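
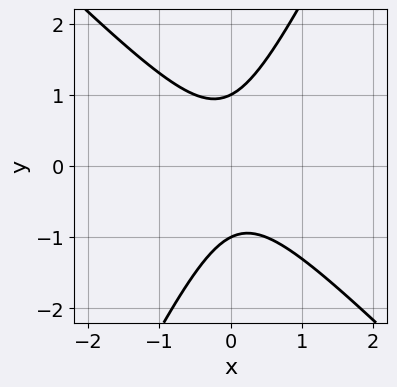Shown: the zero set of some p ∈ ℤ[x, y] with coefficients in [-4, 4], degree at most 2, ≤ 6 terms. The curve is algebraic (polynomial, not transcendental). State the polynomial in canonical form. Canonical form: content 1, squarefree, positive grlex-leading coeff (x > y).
Degree: a generic line meets the curve in up to 2 points, so deg p = 2.
From the visible intercepts: among the integer gridlines, it crosses the y-axis at y ∈ {-1, 1}; no x-intercept at any integer in the box.
Solving for integer coefficients yields p as stated.

2*x^2 + x*y - y^2 + 1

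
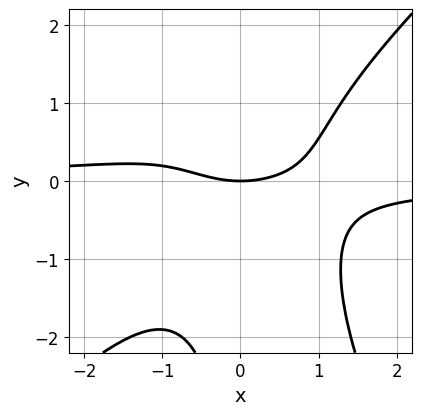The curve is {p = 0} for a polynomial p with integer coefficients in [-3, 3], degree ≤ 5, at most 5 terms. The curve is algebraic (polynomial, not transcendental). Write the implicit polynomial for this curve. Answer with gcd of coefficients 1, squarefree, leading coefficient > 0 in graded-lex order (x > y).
The degree is 4 — the shape is more complex than any degree-3 curve.
From the axis intercepts and sections: it meets the y-axis at y = 0 (among the integer gridlines); it meets the x-axis at x = 0 (among the integer gridlines).
Assembling these constraints gives the stated polynomial.

2*x^3*y - x^2*y^2 - x*y^3 + x^2 - 3*y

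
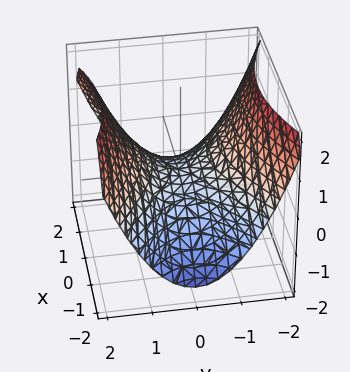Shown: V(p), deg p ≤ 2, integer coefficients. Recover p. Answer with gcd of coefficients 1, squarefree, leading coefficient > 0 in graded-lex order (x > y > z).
x^2 - 2*y^2 + 3*z

(a) The degree is 2 — a saddle surface; a quadric.
(b) Symmetries: mirror symmetry y ↦ −y ⇒ only even powers of y; mirror symmetry x ↦ −x ⇒ only even powers of x.
(c) Reading off the gridlines: one z-axis crossing is at z = 0; it crosses the x-axis at the gridline x = 0; it meets the y-axis at y = 0 (among the integer gridlines).
(d) Matching integer coefficients to the picture gives p.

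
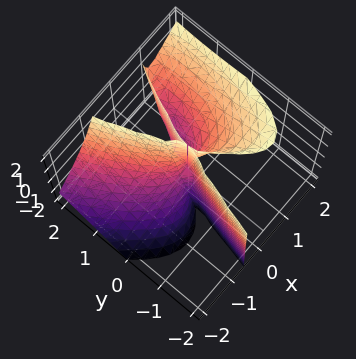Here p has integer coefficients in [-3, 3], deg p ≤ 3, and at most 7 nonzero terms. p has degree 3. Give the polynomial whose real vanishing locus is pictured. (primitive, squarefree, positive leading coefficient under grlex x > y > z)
Degree: the shape is more complex than any degree-2 surface, so deg p = 3.
Observable constraints: it crosses the y-axis at the gridline y = 0; it crosses the x-axis at the gridline x = 0.
Solving for integer coefficients yields p as stated. Check: (0, 0, 2) on the z-axis lies on the surface, and p(0, 0, 2) = 0. ✓

3*x^3 - 3*x^2*z + x*y*z - 3*x*y + y^2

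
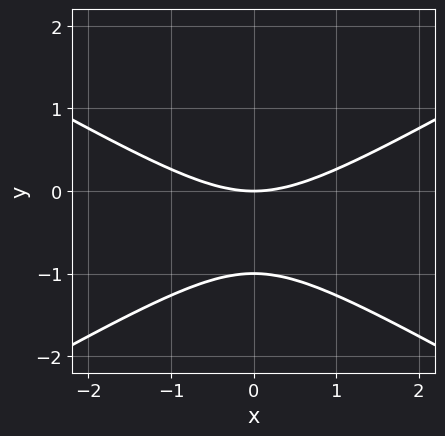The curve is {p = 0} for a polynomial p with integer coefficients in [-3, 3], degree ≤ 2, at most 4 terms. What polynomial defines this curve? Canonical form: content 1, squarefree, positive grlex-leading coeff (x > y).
x^2 - 3*y^2 - 3*y

1. Degree: a generic line meets the curve in up to 2 points, so deg p = 2.
2. Symmetries: it's symmetric under x → −x, forcing even powers of x.
3. Reading off the gridlines: one x-axis crossing is at x = 0; among the integer gridlines, it crosses the y-axis at y ∈ {-1, 0}.
4. The integer polynomial consistent with all of this is the stated p.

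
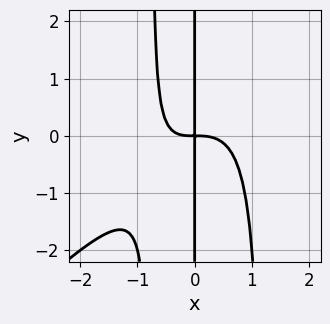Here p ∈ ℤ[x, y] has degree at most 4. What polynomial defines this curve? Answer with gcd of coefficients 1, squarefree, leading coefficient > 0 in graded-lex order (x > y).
2*x^4 - 2*x^3*y + x^2*y + 2*x*y

deg p = 4.
Observable constraints: every point of the y-axis in the box is on the curve.
These observations pin down the coefficients.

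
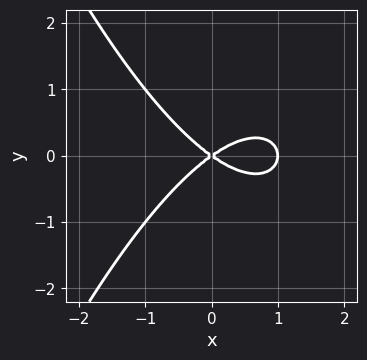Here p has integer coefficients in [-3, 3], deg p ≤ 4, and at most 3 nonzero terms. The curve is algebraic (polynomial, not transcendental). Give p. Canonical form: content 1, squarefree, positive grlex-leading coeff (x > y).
x^3 - x^2 + 2*y^2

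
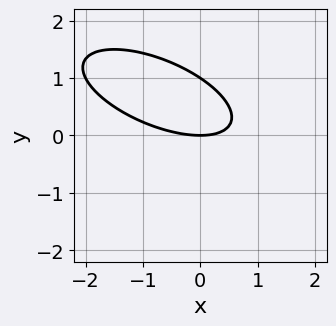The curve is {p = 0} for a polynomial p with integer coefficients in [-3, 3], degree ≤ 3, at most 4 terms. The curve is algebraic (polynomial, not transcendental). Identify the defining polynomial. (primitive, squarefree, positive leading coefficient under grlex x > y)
(a) deg p = 2. A generic line meets the curve in up to 2 points.
(b) From the axis intercepts and sections: among the integer gridlines, it crosses the y-axis at y ∈ {0, 1}; one x-axis crossing is at x = 0.
(c) These observations pin down the coefficients.

x^2 + 2*x*y + 3*y^2 - 3*y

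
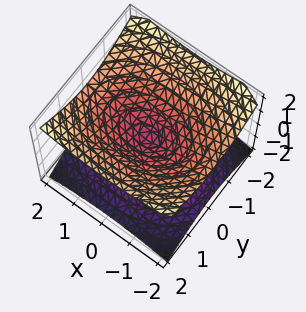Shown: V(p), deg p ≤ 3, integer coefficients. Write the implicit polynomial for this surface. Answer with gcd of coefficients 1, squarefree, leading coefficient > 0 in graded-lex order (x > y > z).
x^2 + 2*y^2 - 3*z^2

1. deg p = 2. Two nappes meeting at a single point; a quadric.
2. Symmetries: mirror symmetry y ↦ −y ⇒ only even powers of y; the z ↦ −z reflection is a symmetry, so z appears only in even powers; it's symmetric under x → −x, forcing even powers of x.
3. Checking where it meets the axes: it crosses the y-axis at the gridline y = 0; one x-axis crossing is at x = 0; it meets the z-axis at z = 0 (among the integer gridlines).
4. Matching integer coefficients to the picture gives p.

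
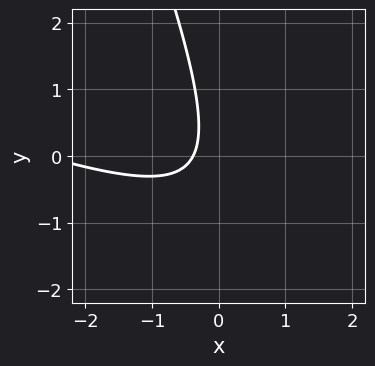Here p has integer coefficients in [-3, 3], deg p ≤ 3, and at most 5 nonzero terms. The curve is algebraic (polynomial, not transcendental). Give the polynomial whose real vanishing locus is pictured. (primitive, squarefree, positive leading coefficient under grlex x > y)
x^2 + 3*x*y + y^2 + 3*x + 1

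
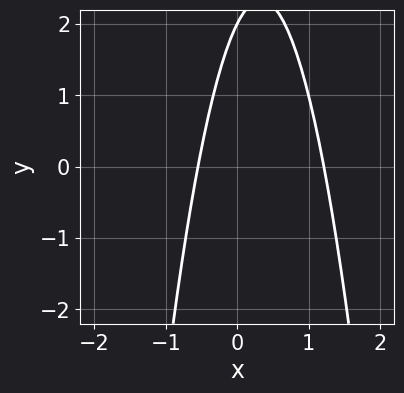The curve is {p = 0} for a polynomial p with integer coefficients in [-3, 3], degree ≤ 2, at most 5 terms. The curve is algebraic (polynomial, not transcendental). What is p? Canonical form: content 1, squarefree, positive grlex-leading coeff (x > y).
3*x^2 - 2*x + y - 2

First, deg p = 2. The shape is more complex than any degree-1 curve.
Then, from the axis intercepts and sections: it meets the y-axis at y = 2 (among the integer gridlines).
Finally, assembling these constraints gives the stated polynomial.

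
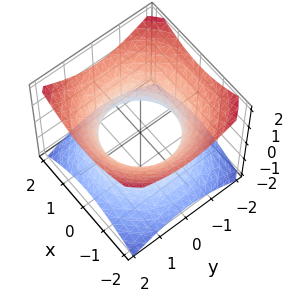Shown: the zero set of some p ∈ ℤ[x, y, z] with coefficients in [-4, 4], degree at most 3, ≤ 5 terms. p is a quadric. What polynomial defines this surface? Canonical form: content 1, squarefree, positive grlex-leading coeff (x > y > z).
1. Degree: one connected sheet with a waist; a quadric, so deg p = 2.
2. Symmetries: the z ↦ −z reflection is a symmetry, so z appears only in even powers; the z-axis is an axis of rotation, so x and y enter only as x² + y².
3. Observable constraints: a circular section at z = 0 has radius between 1 and 2; no z-intercept at any integer in the box.
4. Solving for integer coefficients yields p as stated.

2*x^2 + 2*y^2 - 3*z^2 - 3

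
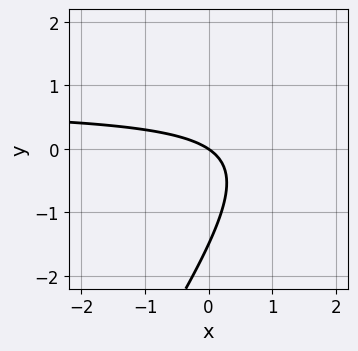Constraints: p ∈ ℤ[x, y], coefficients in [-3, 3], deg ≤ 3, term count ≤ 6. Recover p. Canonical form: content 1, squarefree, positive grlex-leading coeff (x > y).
3*x*y - 2*y^2 - 2*x - 3*y

deg p = 2.
Checking where it meets the axes: it meets the x-axis at x = 0 (among the integer gridlines); one y-axis crossing is at y = 0.
Matching integer coefficients to the picture gives p.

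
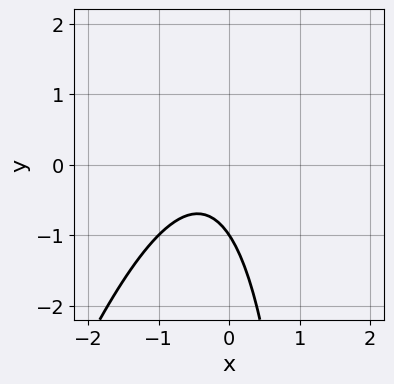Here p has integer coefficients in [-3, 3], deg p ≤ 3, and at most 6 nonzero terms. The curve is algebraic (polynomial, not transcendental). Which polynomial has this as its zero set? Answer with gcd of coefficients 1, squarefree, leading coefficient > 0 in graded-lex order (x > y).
(a) deg p = 2. The shape is more complex than any degree-1 curve.
(b) Checking where it meets the axes: the curve avoids every integer x-axis point in the box; it crosses the y-axis at the gridline y = -1.
(c) Fitting integer coefficients to these (and the overall shape) gives p.

3*x^2 - x*y + 2*x + 2*y + 2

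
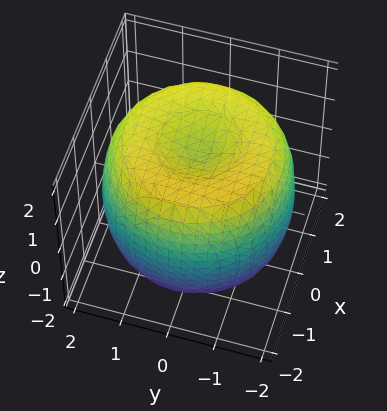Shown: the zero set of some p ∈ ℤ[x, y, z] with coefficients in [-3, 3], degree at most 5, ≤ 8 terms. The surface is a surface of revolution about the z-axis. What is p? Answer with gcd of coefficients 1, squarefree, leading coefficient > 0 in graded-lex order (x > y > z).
x^4 + 2*x^2*y^2 + y^4 - 3*x^2 - 3*y^2 + 2*z^2 - 3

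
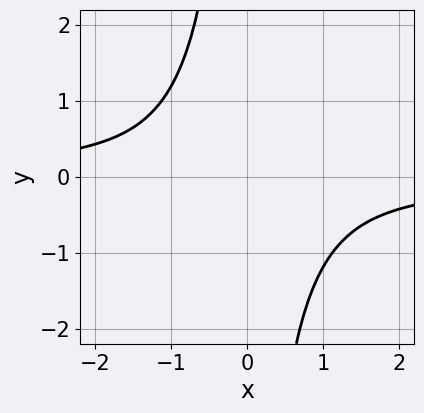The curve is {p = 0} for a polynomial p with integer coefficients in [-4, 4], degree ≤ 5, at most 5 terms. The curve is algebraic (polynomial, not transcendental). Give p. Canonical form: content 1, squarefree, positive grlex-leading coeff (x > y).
3*x^3*y - x^2*y^2 + 2*x^2 + 3

The degree is 4 — a generic line meets the curve in up to 4 points.
From the visible intercepts: no x-intercept at any integer in the box; the curve avoids every integer y-axis point in the box.
Fitting integer coefficients to these (and the overall shape) gives p.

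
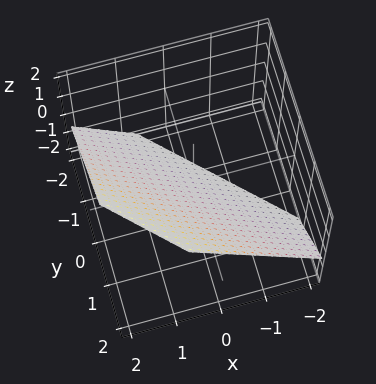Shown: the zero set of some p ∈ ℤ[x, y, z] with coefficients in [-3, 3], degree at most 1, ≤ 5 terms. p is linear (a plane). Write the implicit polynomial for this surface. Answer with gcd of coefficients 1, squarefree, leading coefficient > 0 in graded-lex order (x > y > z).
3*x + 3*y - 3*z - 2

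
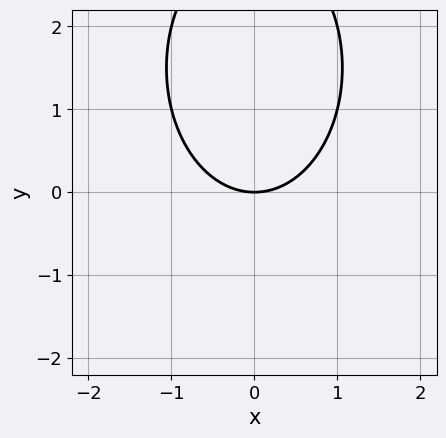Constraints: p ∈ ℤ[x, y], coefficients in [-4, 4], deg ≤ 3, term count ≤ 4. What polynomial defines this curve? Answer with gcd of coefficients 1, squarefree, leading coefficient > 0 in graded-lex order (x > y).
2*x^2 + y^2 - 3*y

The degree is 2 — the shape is more complex than any degree-1 curve.
Symmetries: the x ↦ −x reflection is a symmetry, so x appears only in even powers.
Reading off the gridlines: it meets the y-axis at y = 0 (among the integer gridlines); it meets the x-axis at x = 0 (among the integer gridlines).
Fitting integer coefficients to these (and the overall shape) gives p.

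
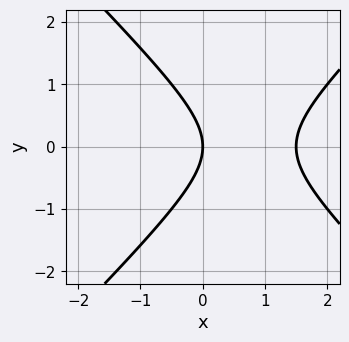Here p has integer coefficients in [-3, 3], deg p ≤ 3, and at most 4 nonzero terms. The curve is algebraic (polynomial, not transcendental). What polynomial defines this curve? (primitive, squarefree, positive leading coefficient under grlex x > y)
2*x^2 - 2*y^2 - 3*x

Degree: the shape is more complex than any degree-1 curve, so deg p = 2.
Symmetries: mirror symmetry y ↦ −y ⇒ only even powers of y.
From the axis intercepts and sections: one y-axis crossing is at y = 0; it meets the x-axis at x = 0 (among the integer gridlines).
The integer polynomial consistent with all of this is the stated p.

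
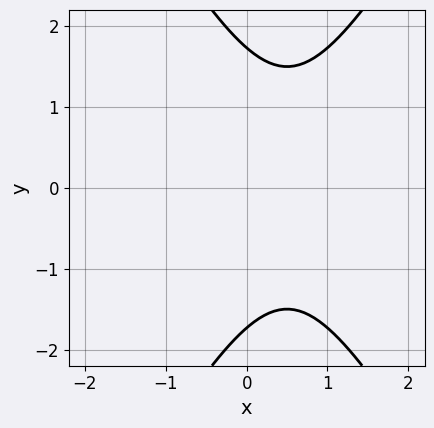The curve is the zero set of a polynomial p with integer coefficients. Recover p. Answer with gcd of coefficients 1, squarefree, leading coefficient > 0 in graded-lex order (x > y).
3*x^2 - y^2 - 3*x + 3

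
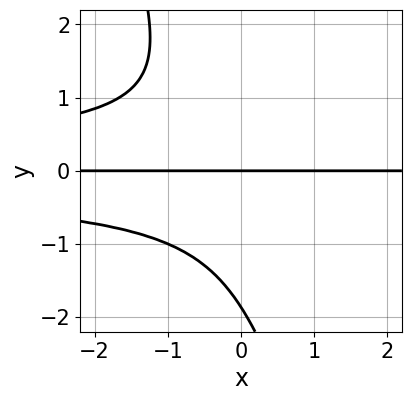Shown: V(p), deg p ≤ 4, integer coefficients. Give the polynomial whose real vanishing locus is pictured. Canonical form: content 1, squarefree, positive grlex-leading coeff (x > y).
First, deg p = 4.
Next, reading off the gridlines: it crosses the y-axis at the gridline y = 0; the visible x-axis segment lies entirely on the curve.
Finally, solving for integer coefficients yields p as stated.

3*x*y^3 + y^4 + y^3 + 3*y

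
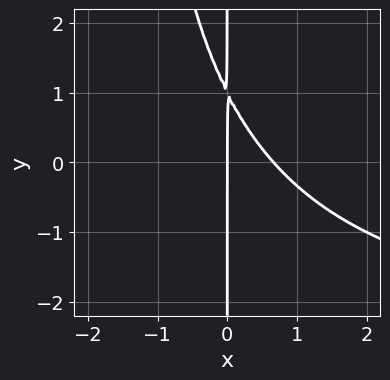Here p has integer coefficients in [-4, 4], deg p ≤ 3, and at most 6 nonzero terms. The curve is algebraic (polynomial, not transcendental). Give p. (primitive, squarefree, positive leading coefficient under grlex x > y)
(a) The degree is 3 — the shape is more complex than any degree-2 curve.
(b) From the axis intercepts and sections: every point of the y-axis in the box is on the curve; it meets the x-axis at x = 0 (among the integer gridlines).
(c) Matching integer coefficients to the picture gives p.

x^2*y + 3*x^2 + 2*x*y - 2*x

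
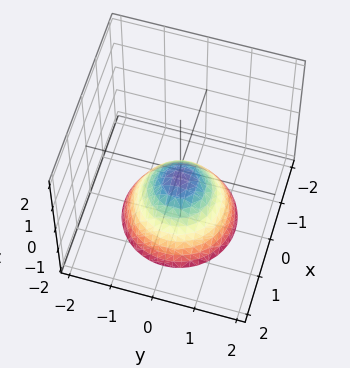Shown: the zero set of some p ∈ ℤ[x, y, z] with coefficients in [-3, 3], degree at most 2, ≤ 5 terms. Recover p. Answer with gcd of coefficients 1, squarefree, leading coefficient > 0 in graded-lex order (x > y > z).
1. deg p = 2. A generic line meets the surface in up to 2 points.
2. By symmetry, every cross-section ⟂ z is a circle, so x, y appear only via x² + y².
3. Reading off the gridlines: no x-intercept at any integer in the box; the surface avoids every integer y-axis point in the box.
4. Solving for integer coefficients yields p as stated.

3*x^2 + 3*y^2 + 3*z + 1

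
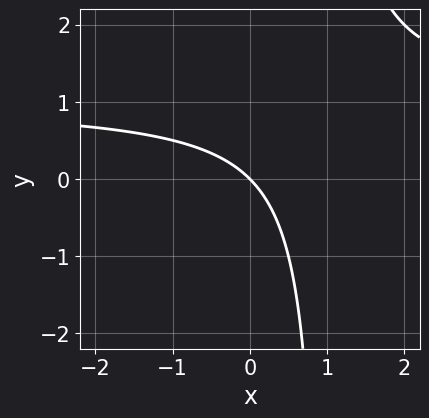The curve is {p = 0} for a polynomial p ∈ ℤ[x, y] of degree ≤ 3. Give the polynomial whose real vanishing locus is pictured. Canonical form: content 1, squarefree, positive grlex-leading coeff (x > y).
Degree: no degree-1 curve has this shape, so deg p = 2.
Against the integer gridlines: it crosses the x-axis at the gridline x = 0; it meets the y-axis at y = 0 (among the integer gridlines).
Solving for integer coefficients yields p as stated.

x*y - x - y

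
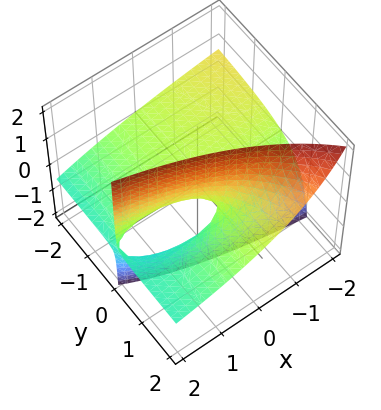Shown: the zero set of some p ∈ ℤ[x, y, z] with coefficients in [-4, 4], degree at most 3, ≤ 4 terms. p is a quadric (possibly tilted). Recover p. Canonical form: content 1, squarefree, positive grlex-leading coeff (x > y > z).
x*y + x*z + 3*y*z - 2*z

deg p = 2.
Checking where it meets the axes: it meets the z-axis at z = 0 (among the integer gridlines); the visible y-axis segment lies entirely on the surface; the visible x-axis segment lies entirely on the surface.
Assembling these constraints gives the stated polynomial.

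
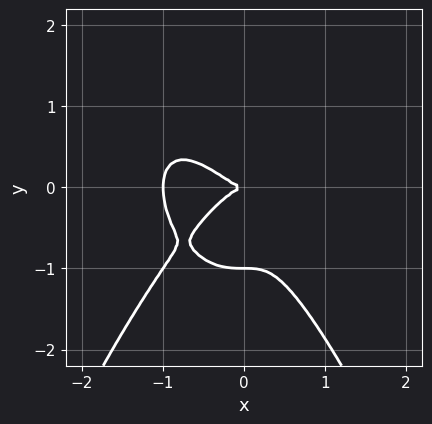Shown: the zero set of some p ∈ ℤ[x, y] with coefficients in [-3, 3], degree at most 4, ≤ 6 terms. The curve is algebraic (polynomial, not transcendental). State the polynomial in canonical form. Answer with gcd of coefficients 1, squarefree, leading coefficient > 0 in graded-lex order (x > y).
3*x^4 + 3*x^3 + 2*y^3 + 2*y^2

(a) The degree is 4 — a generic line meets the curve in up to 4 points.
(b) Against the integer gridlines: among the integer gridlines, it crosses the x-axis at x ∈ {-1, 0}; the y-axis gridline crossings are at y ∈ {-1, 0}.
(c) The integer polynomial consistent with all of this is the stated p.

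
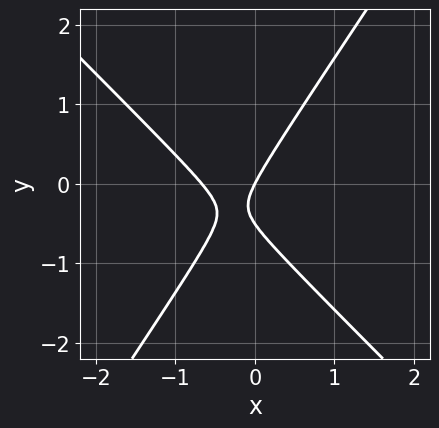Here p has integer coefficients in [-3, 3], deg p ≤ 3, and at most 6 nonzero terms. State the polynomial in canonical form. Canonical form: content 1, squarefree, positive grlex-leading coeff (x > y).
deg p = 2. A generic line meets the curve in up to 2 points.
From the axis intercepts and sections: it meets the x-axis at x = 0 (among the integer gridlines); it crosses the y-axis at the gridline y = 0.
The integer polynomial consistent with all of this is the stated p.

3*x^2 + x*y - 2*y^2 + 2*x - y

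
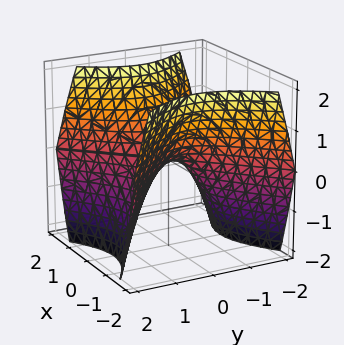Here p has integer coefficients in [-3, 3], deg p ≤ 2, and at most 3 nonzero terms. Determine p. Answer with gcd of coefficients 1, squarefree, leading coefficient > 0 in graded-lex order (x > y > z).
1. Degree: a saddle surface; a quadric, so deg p = 2.
2. Symmetries: mirror symmetry y ↦ −y ⇒ only even powers of y; the x ↦ −x reflection is a symmetry, so x appears only in even powers.
3. From the visible intercepts: it crosses the y-axis at the gridline y = 0; it meets the z-axis at z = 0 (among the integer gridlines); it meets the x-axis at x = 0 (among the integer gridlines).
4. These observations pin down the coefficients.

x^2 - y^2 - z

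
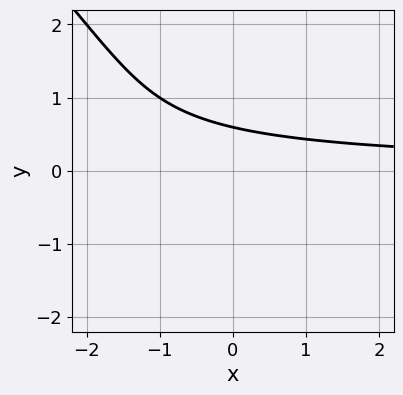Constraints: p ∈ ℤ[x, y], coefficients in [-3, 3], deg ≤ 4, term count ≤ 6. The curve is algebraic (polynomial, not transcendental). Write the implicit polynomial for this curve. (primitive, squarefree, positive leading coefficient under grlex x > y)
x*y^2 + y^3 + x*y + 3*y - 2

Degree: no degree-2 curve has this shape, so deg p = 3.
Reading off the gridlines: no x-intercept at any integer in the box.
These observations pin down the coefficients.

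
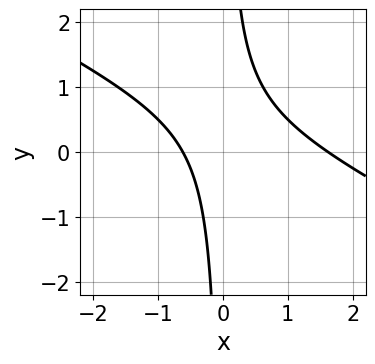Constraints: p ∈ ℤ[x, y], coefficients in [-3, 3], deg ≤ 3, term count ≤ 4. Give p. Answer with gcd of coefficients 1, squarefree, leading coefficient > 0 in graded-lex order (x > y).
The degree is 2 — a generic line meets the curve in up to 2 points.
Against the integer gridlines: it misses every integer gridline on the y-axis.
Assembling these constraints gives the stated polynomial.

x^2 + 2*x*y - x - 1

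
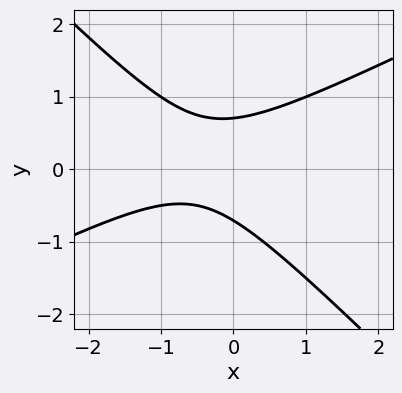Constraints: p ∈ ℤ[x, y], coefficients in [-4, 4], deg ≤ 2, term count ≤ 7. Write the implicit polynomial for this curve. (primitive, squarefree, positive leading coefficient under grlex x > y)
x^2 - x*y - 2*y^2 + x + 1

(a) The degree is 2 — no degree-1 curve has this shape.
(b) Checking where it meets the axes: it misses every integer gridline on the x-axis.
(c) Together with the visible shape, these determine p as stated.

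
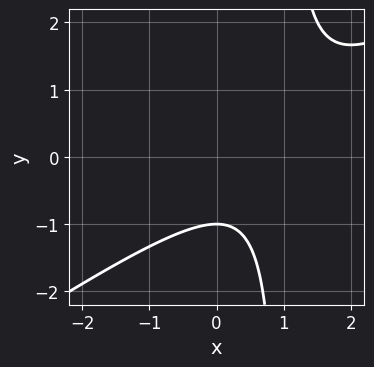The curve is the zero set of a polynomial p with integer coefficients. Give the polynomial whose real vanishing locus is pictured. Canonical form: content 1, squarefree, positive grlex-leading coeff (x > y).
The degree is 2 — no degree-1 curve has this shape.
Observable constraints: one y-axis crossing is at y = -1; no x-intercept at any integer in the box.
Solving for integer coefficients yields p as stated.

2*x^2 - 3*x*y - 3*x + 3*y + 3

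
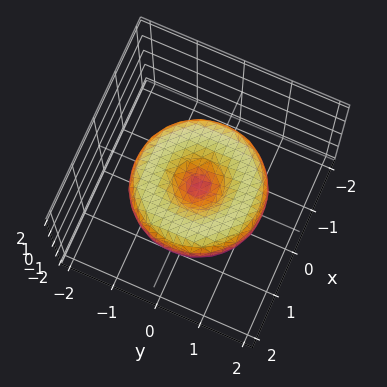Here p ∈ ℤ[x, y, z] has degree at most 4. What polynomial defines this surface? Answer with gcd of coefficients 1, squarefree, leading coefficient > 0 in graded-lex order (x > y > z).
x^4 + 2*x^2*y^2 + y^4 - 2*x^2 - 2*y^2 + 3*z^2

1. deg p = 4. The shape is more complex than any degree-3 surface.
2. By symmetry, the z-axis is an axis of rotation, so x and y enter only as x² + y².
3. Reading off the gridlines: one z-axis crossing is at z = 0; a circular section at z = 0 has radius between 1 and 2; one x-axis crossing is at x = 0.
4. Putting this together gives p.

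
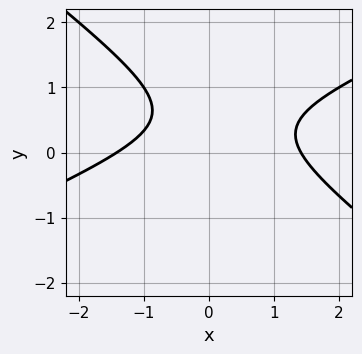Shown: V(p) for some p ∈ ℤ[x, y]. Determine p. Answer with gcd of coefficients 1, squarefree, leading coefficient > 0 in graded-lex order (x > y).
Degree: no degree-1 curve has this shape, so deg p = 2.
Checking where it meets the axes: it misses every integer gridline on the y-axis.
Putting this together gives p.

x^2 - x*y - 3*y^2 + 3*y - 2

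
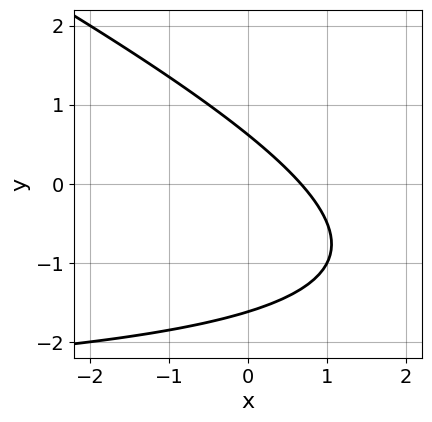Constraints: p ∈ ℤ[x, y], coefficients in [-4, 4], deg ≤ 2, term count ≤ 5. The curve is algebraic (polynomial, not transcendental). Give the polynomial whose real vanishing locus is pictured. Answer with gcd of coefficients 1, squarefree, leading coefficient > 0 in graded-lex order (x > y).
x*y + 2*y^2 + 3*x + 2*y - 2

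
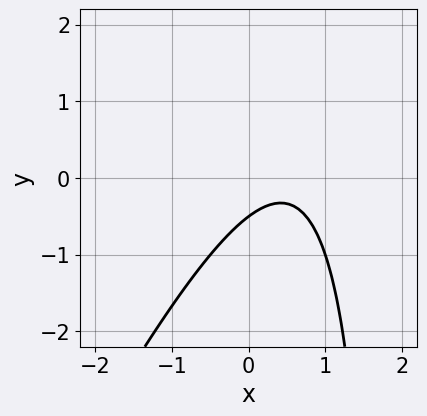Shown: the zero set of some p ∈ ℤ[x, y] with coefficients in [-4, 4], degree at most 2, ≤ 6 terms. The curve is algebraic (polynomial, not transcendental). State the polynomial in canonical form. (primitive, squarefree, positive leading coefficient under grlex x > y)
2*x^2 - x*y - 2*x + 2*y + 1

First, degree: a generic line meets the curve in up to 2 points, so deg p = 2.
Then, from the axis intercepts and sections: the curve avoids every integer x-axis point in the box.
Finally, solving for integer coefficients yields p as stated.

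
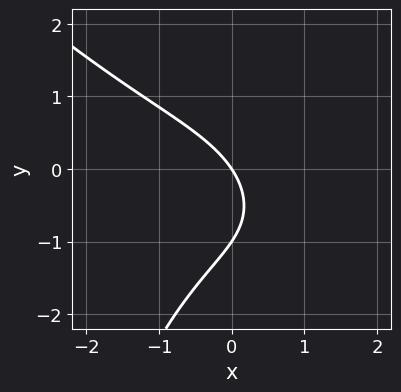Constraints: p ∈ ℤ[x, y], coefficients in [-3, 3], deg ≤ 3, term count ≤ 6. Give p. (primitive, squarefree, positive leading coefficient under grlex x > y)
Degree: a generic line meets the curve in up to 3 points, so deg p = 3.
From the visible intercepts: it crosses the x-axis at the gridline x = 0; among the integer gridlines, it crosses the y-axis at y ∈ {-1, 0}.
Solving for integer coefficients yields p as stated.

x^3 + x^2*y + 2*y^2 + 3*x + 2*y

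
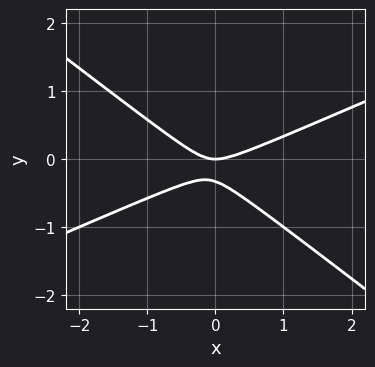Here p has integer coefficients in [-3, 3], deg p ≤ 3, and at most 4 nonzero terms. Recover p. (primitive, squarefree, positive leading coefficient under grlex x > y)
1. Degree: no degree-1 curve has this shape, so deg p = 2.
2. Checking where it meets the axes: one y-axis crossing is at y = 0; it meets the x-axis at x = 0 (among the integer gridlines).
3. Fitting integer coefficients to these (and the overall shape) gives p.

x^2 - x*y - 3*y^2 - y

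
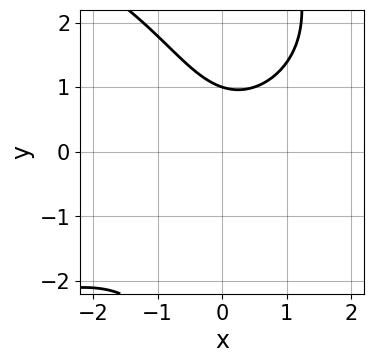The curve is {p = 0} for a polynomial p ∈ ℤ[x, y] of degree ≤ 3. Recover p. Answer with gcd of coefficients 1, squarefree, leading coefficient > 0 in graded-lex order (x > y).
1. The degree is 3 — a generic line meets the curve in up to 3 points.
2. From the visible intercepts: it crosses the y-axis at the gridline y = 1; it misses every integer gridline on the x-axis.
3. Together with the visible shape, these determine p as stated.

x*y^2 + 2*x^2 - 2*x*y - 3*y + 3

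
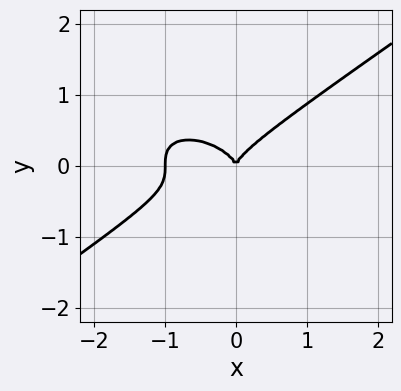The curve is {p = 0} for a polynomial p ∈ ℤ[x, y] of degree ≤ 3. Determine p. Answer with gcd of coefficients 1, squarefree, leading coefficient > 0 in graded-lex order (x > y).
x^3 - 3*y^3 + x^2

Degree: a generic line meets the curve in up to 3 points, so deg p = 3.
Reading off the gridlines: it meets the y-axis at y = 0 (among the integer gridlines); among the integer gridlines, it crosses the x-axis at x ∈ {-1, 0}.
Together with the visible shape, these determine p as stated.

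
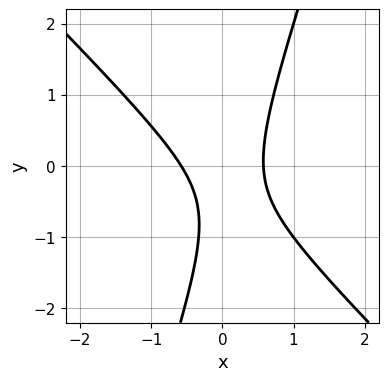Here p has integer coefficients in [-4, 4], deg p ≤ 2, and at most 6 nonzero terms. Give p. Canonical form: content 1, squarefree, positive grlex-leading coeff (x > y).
Degree: no degree-1 curve has this shape, so deg p = 2.
From the axis intercepts and sections: it misses every integer gridline on the y-axis.
Matching integer coefficients to the picture gives p.

3*x^2 + 2*x*y - y^2 - y - 1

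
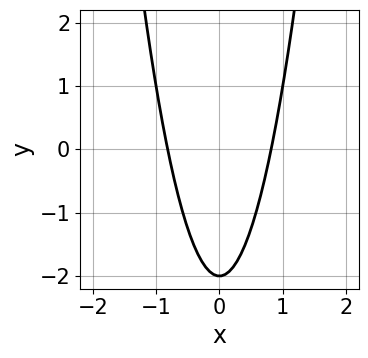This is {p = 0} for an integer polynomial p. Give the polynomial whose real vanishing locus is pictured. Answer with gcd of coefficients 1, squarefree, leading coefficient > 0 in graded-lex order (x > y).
3*x^2 - y - 2

(a) deg p = 2. No degree-1 curve has this shape.
(b) Symmetries: mirror symmetry x ↦ −x ⇒ only even powers of x.
(c) From the visible intercepts: it meets the y-axis at y = -2 (among the integer gridlines).
(d) The integer polynomial consistent with all of this is the stated p.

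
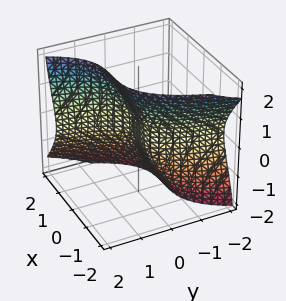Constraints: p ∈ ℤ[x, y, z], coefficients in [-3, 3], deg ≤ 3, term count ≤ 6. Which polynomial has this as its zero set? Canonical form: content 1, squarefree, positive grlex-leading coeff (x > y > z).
2*x^3 - 2*y*z^2 + z^3 - 2*y

The degree is 3 — a generic line meets the surface in up to 3 points.
Against the integer gridlines: it meets the y-axis at y = 0 (among the integer gridlines); it meets the z-axis at z = 0 (among the integer gridlines).
These observations pin down the coefficients.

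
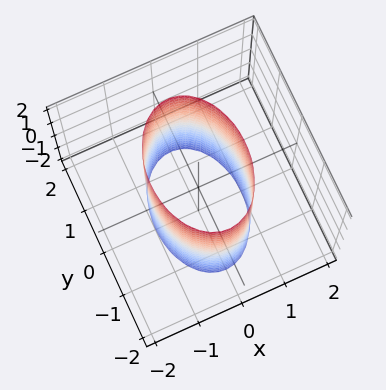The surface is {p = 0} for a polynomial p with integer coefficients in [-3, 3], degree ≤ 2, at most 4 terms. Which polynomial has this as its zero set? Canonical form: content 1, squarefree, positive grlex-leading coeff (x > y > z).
(a) Degree: constant cross-section along one axis; a quadric, so deg p = 2.
(b) Symmetries: it's symmetric under x → −x, forcing even powers of x; the y ↦ −y reflection is a symmetry, so y appears only in even powers; the z ↦ −z reflection is a symmetry, so z appears only in even powers.
(c) Reading off the gridlines: it misses every integer gridline on the z-axis; among the integer gridlines, it crosses the x-axis at x ∈ {-1, 1}.
(d) Putting this together gives p.

2*x^2 + y^2 - 2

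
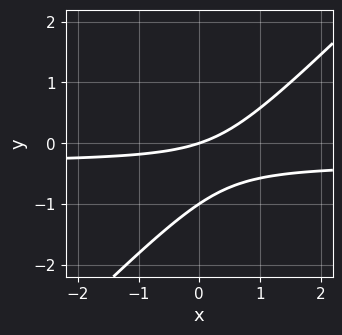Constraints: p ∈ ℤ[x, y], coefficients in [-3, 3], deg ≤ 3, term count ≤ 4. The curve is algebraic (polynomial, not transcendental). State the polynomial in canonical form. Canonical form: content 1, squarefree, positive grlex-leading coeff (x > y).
deg p = 2. No degree-1 curve has this shape.
Checking where it meets the axes: the y-axis gridline crossings are at y ∈ {-1, 0}; one x-axis crossing is at x = 0.
Fitting integer coefficients to these (and the overall shape) gives p.

3*x*y - 3*y^2 + x - 3*y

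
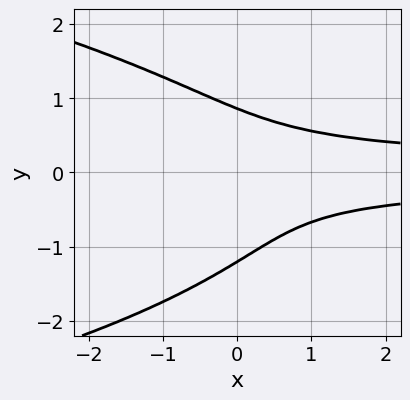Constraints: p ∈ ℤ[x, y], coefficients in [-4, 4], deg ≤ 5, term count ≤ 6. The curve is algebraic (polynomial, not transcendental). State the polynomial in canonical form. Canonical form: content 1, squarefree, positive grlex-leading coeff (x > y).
deg p = 4. The shape is more complex than any degree-3 curve.
Observable constraints: no x-intercept at any integer in the box.
Solving for integer coefficients yields p as stated.

2*y^4 + 3*x*y^2 + y^3 - y^2 - 1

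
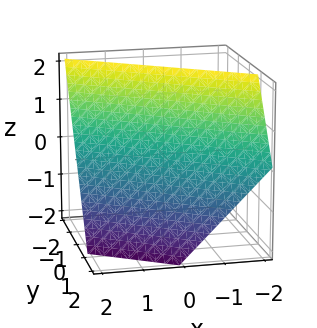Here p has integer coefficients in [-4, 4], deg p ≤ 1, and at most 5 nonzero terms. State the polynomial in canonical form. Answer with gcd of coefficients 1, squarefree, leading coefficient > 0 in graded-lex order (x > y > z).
(a) deg p = 1.
(b) Checking where it meets the axes: it crosses the z-axis at the gridline z = 1; it meets the x-axis at x = 1 (among the integer gridlines).
(c) Fitting integer coefficients to these (and the overall shape) gives p.

2*x + 3*y + 2*z - 2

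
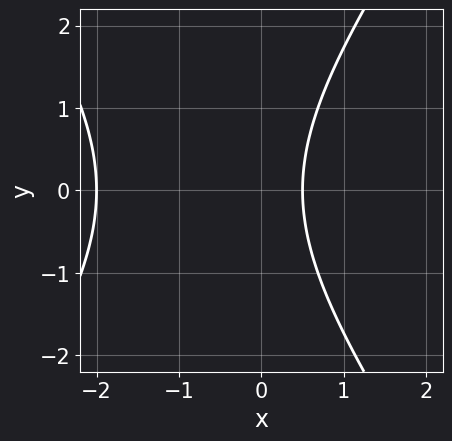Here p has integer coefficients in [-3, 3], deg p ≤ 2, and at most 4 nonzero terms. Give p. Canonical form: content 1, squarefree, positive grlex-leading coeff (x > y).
2*x^2 - y^2 + 3*x - 2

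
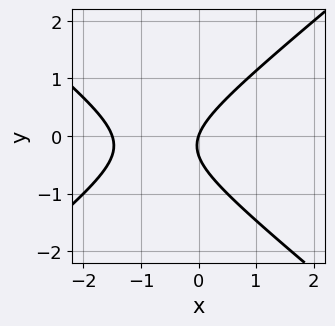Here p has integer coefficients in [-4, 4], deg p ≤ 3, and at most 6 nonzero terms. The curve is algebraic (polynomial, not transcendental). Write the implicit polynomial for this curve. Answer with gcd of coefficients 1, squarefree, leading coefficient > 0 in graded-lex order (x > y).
Degree: a generic line meets the curve in up to 2 points, so deg p = 2.
Against the integer gridlines: it crosses the y-axis at the gridline y = 0; it crosses the x-axis at the gridline x = 0.
The integer polynomial consistent with all of this is the stated p.

2*x^2 - 3*y^2 + 3*x - y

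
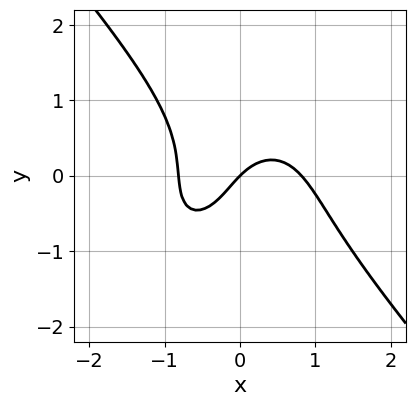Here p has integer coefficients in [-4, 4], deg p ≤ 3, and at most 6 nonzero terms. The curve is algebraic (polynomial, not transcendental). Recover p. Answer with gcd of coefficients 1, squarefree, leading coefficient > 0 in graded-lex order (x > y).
(a) Degree: a generic line meets the curve in up to 3 points, so deg p = 3.
(b) Reading off the gridlines: one x-axis crossing is at x = 0; one y-axis crossing is at y = 0.
(c) These observations pin down the coefficients.

3*x^3 + 2*y^3 + 2*x*y - 2*x + 2*y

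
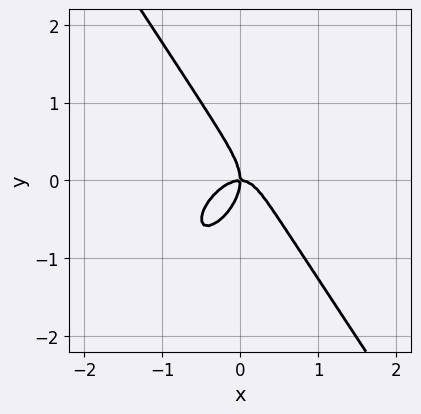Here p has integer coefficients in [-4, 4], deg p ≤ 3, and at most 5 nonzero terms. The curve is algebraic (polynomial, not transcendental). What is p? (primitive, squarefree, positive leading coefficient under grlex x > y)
The degree is 3 — a generic line meets the curve in up to 3 points.
Checking where it meets the axes: one x-axis crossing is at x = 0; it meets the y-axis at y = 0 (among the integer gridlines).
Matching integer coefficients to the picture gives p.

2*x^3 - x^2*y + y^3 + x*y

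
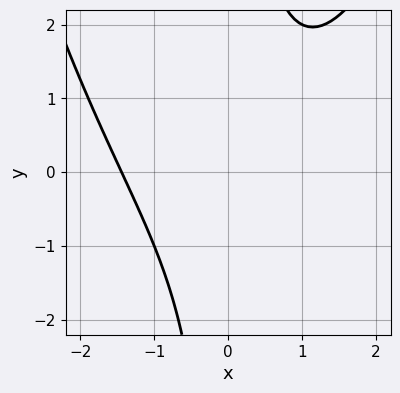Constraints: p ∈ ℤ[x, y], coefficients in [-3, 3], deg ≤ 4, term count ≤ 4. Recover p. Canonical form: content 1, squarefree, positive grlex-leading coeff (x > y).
Degree: the shape is more complex than any degree-2 curve, so deg p = 3.
Checking where it meets the axes: it misses every integer gridline on the y-axis.
Fitting integer coefficients to these (and the overall shape) gives p.

x^3 - 2*x*y + 3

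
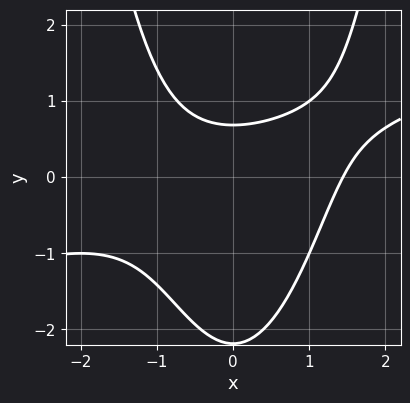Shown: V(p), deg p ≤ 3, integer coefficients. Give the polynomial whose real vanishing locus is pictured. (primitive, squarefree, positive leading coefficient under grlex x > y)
x^3 - 3*x^2*y + 2*y^2 + 3*y - 3

First, degree: the shape is more complex than any degree-2 curve, so deg p = 3.
Finally, matching integer coefficients to the picture gives p.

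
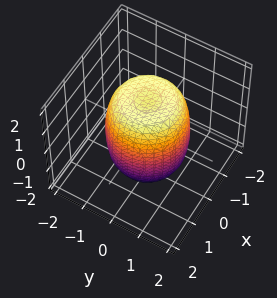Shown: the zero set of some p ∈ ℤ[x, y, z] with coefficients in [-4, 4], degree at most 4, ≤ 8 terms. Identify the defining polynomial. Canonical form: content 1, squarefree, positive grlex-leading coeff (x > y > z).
2*x^4 + 4*x^2*y^2 + 2*y^4 - 2*x^2 - 2*y^2 + z^2 - 2

(a) deg p = 4.
(b) By symmetry, the z-axis is an axis of rotation, so x and y enter only as x² + y².
(c) Checking where it meets the axes: a circular section at z = 0 has radius between 1 and 2.
(d) Putting this together gives p.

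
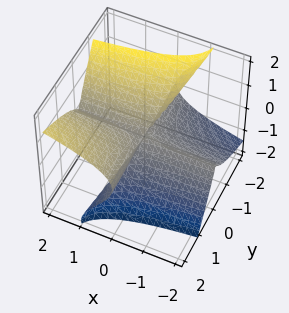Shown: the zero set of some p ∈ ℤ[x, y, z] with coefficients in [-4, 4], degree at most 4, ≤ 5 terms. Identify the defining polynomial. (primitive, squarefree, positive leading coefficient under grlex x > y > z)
First, deg p = 3. A generic line meets the surface in up to 3 points.
Next, from the axis intercepts and sections: it crosses the z-axis at the gridline z = 0; every point of the x-axis in the box is on the surface; every point of the y-axis in the box is on the surface.
Finally, the integer polynomial consistent with all of this is the stated p.

2*x*y^2 - 3*y*z^2 - 2*z^3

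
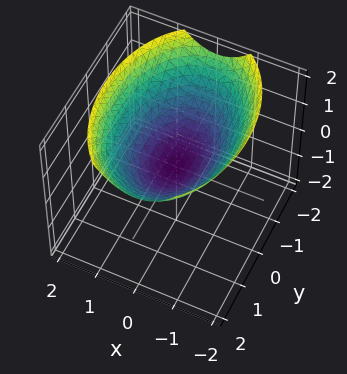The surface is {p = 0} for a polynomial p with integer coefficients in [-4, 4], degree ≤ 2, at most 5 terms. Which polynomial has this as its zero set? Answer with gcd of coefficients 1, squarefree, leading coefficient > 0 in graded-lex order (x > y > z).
2*x^2 + y^2 - 3*z

(a) The degree is 2 — a paraboloid; a quadric.
(b) Symmetries: the y ↦ −y reflection is a symmetry, so y appears only in even powers; mirror symmetry x ↦ −x ⇒ only even powers of x.
(c) From the visible intercepts: it crosses the y-axis at the gridline y = 0; one x-axis crossing is at x = 0.
(d) The integer polynomial consistent with all of this is the stated p.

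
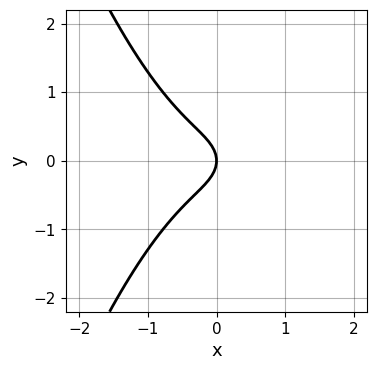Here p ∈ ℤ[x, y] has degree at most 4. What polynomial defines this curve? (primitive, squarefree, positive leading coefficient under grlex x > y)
3*x^3 + 3*y^2 + 2*x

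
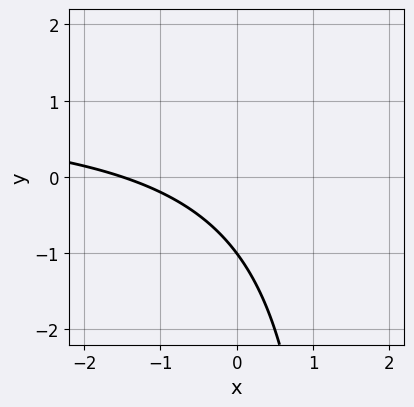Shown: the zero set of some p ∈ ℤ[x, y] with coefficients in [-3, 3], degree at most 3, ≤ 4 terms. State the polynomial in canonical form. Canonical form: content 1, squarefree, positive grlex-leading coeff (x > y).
The degree is 2 — the shape is more complex than any degree-1 curve.
Observable constraints: it crosses the y-axis at the gridline y = -1.
Assembling these constraints gives the stated polynomial.

2*x*y - 2*x - 3*y - 3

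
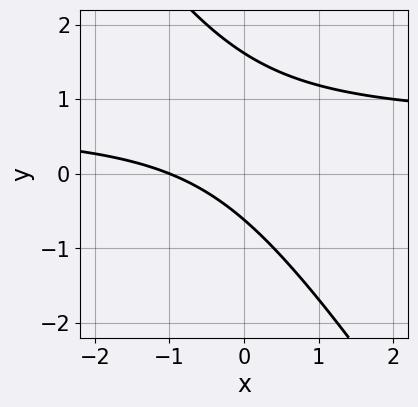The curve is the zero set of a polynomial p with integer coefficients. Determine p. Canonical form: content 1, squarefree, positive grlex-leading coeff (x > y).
(a) Degree: the shape is more complex than any degree-1 curve, so deg p = 2.
(b) Against the integer gridlines: it crosses the x-axis at the gridline x = -1.
(c) Putting this together gives p.

3*x*y + 2*y^2 - 2*x - 2*y - 2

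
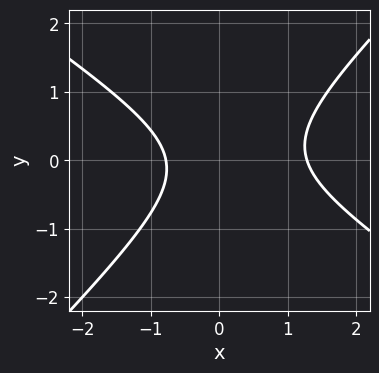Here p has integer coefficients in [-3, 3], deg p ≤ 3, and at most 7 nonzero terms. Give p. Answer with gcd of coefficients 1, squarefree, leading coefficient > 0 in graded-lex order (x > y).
First, deg p = 2. A generic line meets the curve in up to 2 points.
Then, from the visible intercepts: the curve avoids every integer y-axis point in the box.
Finally, assembling these constraints gives the stated polynomial.

2*x^2 + x*y - 3*y^2 - x - 2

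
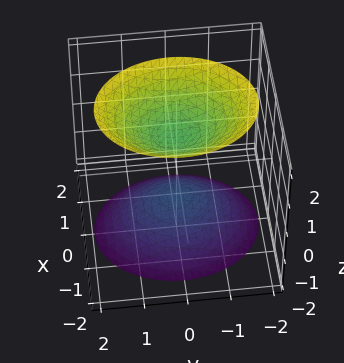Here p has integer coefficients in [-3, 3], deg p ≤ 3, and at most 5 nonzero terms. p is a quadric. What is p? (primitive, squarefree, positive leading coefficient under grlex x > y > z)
3*x^2 + 2*y^2 - 2*z^2 + 2

1. I count 2 distinct pieces. Treating them together as one polynomial.
2. deg p = 2. Two sheets facing apart; a quadric.
3. Symmetries: it's symmetric under x → −x, forcing even powers of x; the y ↦ −y reflection is a symmetry, so y appears only in even powers; mirror symmetry z ↦ −z ⇒ only even powers of z.
4. From the visible intercepts: the z-axis gridline crossings are at z ∈ {-1, 1}; it misses every integer gridline on the y-axis; no x-intercept at any integer in the box.
5. The integer polynomial consistent with all of this is the stated p.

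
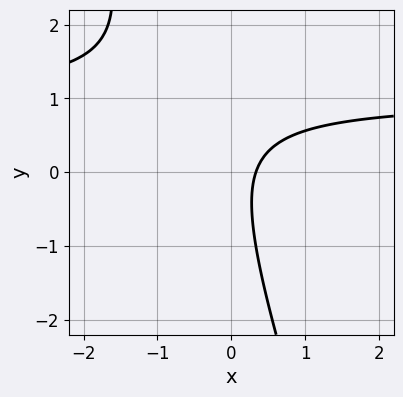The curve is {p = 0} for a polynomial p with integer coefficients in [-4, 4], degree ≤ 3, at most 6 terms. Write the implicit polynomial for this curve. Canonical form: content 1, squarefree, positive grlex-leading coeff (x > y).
3*x*y + y^2 - 3*x + 1

deg p = 2. No degree-1 curve has this shape.
Checking where it meets the axes: the curve avoids every integer y-axis point in the box.
Assembling these constraints gives the stated polynomial.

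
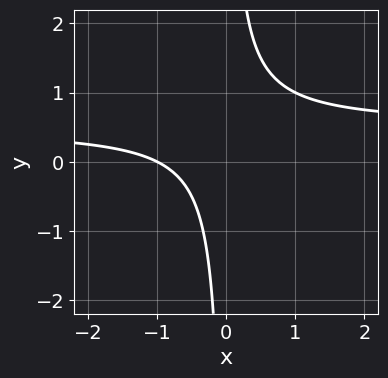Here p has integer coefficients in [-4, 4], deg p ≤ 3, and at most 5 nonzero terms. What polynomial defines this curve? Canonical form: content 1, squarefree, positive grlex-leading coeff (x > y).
2*x*y - x - 1

First, degree: the shape is more complex than any degree-1 curve, so deg p = 2.
Then, against the integer gridlines: no y-intercept at any integer in the box; it meets the x-axis at x = -1 (among the integer gridlines).
Finally, assembling these constraints gives the stated polynomial.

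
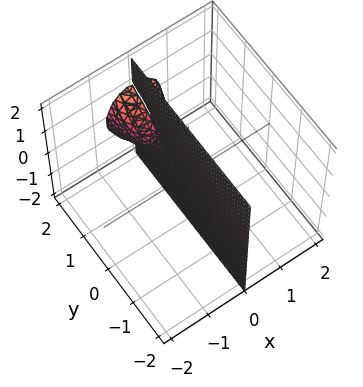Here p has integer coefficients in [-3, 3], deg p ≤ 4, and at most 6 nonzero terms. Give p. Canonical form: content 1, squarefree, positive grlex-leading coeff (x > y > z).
2*x^3 + x*z^2 - x*y + x

I count 2 distinct pieces.
The degree is 3 — the shape is more complex than any degree-2 surface.
Against the integer gridlines: one x-axis crossing is at x = 0; every point of the y-axis in the box is on the surface; every point of the z-axis in the box is on the surface.
Fitting integer coefficients to these (and the overall shape) gives p.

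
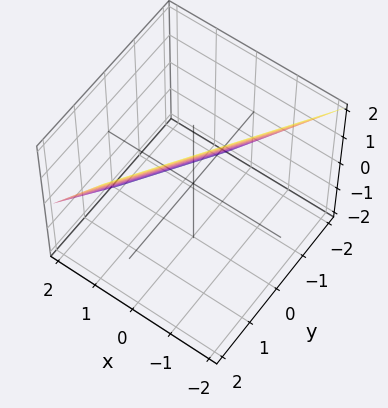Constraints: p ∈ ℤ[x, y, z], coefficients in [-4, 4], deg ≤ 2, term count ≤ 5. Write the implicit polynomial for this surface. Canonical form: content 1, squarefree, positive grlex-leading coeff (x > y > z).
First, the degree is 1 — the surface is flat (a plane).
Then, from the axis intercepts and sections: it crosses the z-axis at the gridline z = 1; it crosses the y-axis at the gridline y = -1.
Finally, solving for integer coefficients yields p as stated.

3*x - 2*y + 2*z - 2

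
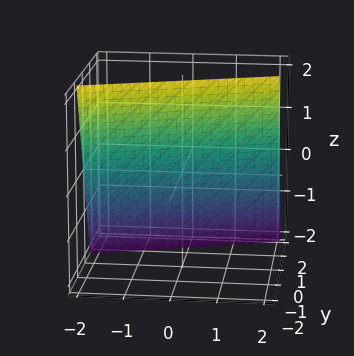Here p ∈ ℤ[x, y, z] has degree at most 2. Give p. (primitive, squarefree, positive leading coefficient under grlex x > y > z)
x - 3*y - z + 2

(a) deg p = 1. The surface is flat (a plane).
(b) Against the integer gridlines: it crosses the x-axis at the gridline x = -2; it meets the z-axis at z = 2 (among the integer gridlines).
(c) These observations pin down the coefficients.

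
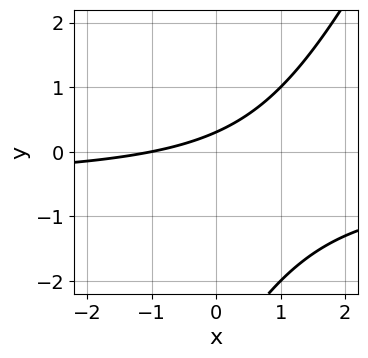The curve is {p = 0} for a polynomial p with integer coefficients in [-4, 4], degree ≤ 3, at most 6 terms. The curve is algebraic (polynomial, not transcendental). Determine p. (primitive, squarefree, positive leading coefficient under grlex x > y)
1. deg p = 2. No degree-1 curve has this shape.
2. Against the integer gridlines: it crosses the x-axis at the gridline x = -1.
3. The integer polynomial consistent with all of this is the stated p.

2*x*y - y^2 + x - 3*y + 1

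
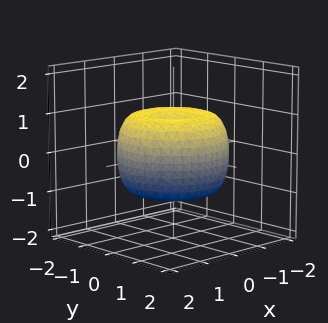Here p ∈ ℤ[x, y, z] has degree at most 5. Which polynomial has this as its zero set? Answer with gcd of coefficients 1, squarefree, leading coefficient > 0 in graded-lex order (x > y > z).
deg p = 4.
Symmetry: the z-axis is an axis of rotation, so x and y enter only as x² + y².
From the axis intercepts and sections: a circular section at z = 1 has radius between 0 and 1.
These observations pin down the coefficients.

2*x^4 + 4*x^2*y^2 + 2*y^4 - 3*x^2 - 3*y^2 + 3*z^2 - 2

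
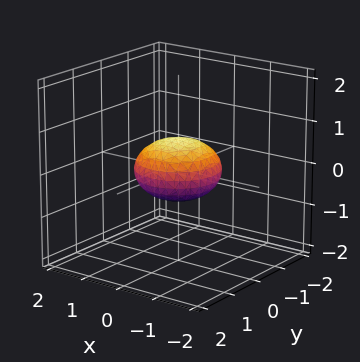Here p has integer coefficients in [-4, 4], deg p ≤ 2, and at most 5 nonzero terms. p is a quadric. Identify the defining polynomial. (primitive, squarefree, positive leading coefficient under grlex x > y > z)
First, degree: a closed, bounded, convex surface; a quadric, so deg p = 2.
Next, symmetries: mirror symmetry z ↦ −z ⇒ only even powers of z; every cross-section ⟂ z is a circle, so x, y appear only via x² + y².
Then, from the visible intercepts: among the integer gridlines, it crosses the x-axis at x ∈ {-1, 1}; among the integer gridlines, it crosses the y-axis at y ∈ {-1, 1}; a circular section at z = 0 has radius exactly 1.
Finally, these observations pin down the coefficients.

x^2 + y^2 + 2*z^2 - 1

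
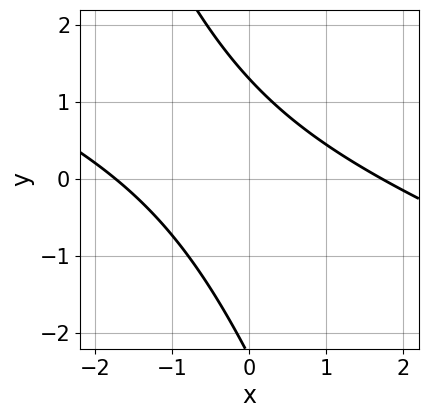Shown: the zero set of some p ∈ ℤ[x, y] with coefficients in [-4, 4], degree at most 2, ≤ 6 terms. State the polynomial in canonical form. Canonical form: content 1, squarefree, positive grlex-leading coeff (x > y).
x^2 + 3*x*y + y^2 + y - 3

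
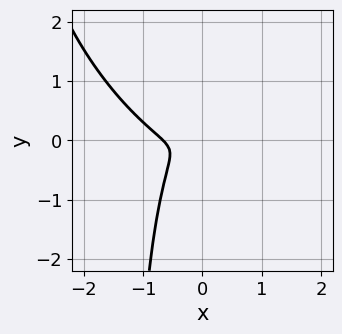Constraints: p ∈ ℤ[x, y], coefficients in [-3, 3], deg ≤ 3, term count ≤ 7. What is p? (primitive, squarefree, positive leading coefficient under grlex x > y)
deg p = 3. The shape is more complex than any degree-2 curve.
Solving for integer coefficients yields p as stated.

3*x^3 + 3*x^2*y + 2*x*y^2 + 2*x^2 + 3*y^2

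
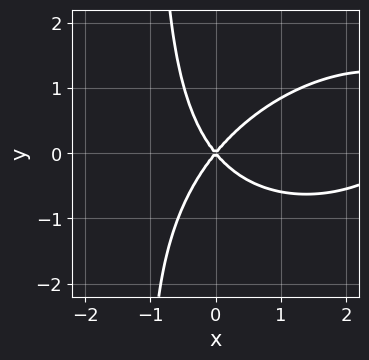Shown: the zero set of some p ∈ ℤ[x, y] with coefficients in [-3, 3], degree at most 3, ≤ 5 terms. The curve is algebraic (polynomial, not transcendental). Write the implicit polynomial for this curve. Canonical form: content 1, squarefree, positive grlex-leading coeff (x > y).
x^3 - x^2*y + 2*x*y^2 - 3*x^2 + 2*y^2

1. The degree is 3 — no degree-2 curve has this shape.
2. Observable constraints: it crosses the x-axis at the gridline x = 0; it meets the y-axis at y = 0 (among the integer gridlines).
3. The integer polynomial consistent with all of this is the stated p.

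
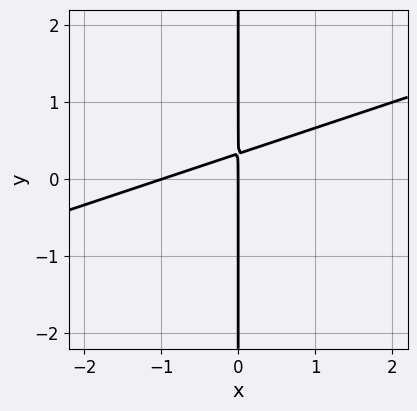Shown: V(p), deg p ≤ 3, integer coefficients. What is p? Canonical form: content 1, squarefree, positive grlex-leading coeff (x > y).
x^2 - 3*x*y + x

1. deg p = 2. The shape is more complex than any degree-1 curve.
2. From the visible intercepts: among the integer gridlines, it crosses the x-axis at x ∈ {-1, 0}; every point of the y-axis in the box is on the curve.
3. The integer polynomial consistent with all of this is the stated p.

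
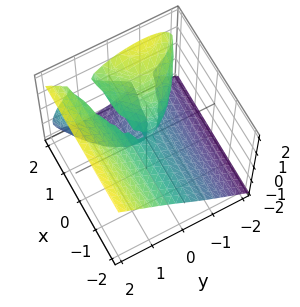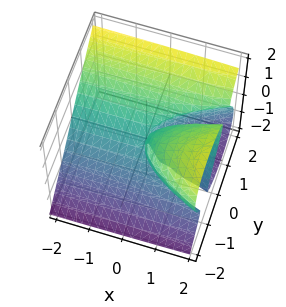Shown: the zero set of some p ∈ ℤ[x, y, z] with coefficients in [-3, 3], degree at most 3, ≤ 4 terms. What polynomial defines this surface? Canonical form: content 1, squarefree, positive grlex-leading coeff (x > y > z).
2*y^3 - 3*z^3 - 3*x*y + 3*x*z

(a) The degree is 3 — the shape is more complex than any degree-2 surface.
(b) Checking where it meets the axes: the visible x-axis segment lies entirely on the surface; it meets the y-axis at y = 0 (among the integer gridlines); it meets the z-axis at z = 0 (among the integer gridlines).
(c) Matching integer coefficients to the picture gives p.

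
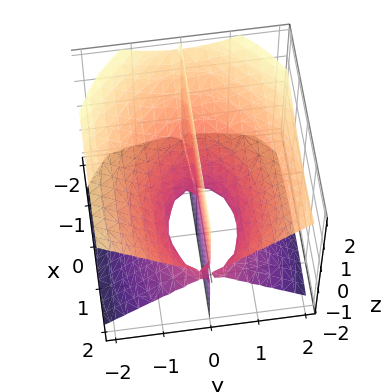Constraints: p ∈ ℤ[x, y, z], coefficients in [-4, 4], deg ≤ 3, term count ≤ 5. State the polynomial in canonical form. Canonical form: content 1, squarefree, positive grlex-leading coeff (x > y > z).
x^2*y + 2*y^3 - 3*y*z^2 - 2*x*y

(a) There are 2 components. Treating them together as one polynomial.
(b) The degree is 3 — the shape is more complex than any degree-2 surface.
(c) Against the integer gridlines: it meets the y-axis at y = 0 (among the integer gridlines); the visible x-axis segment lies entirely on the surface; every point of the z-axis in the box is on the surface.
(d) Fitting integer coefficients to these (and the overall shape) gives p.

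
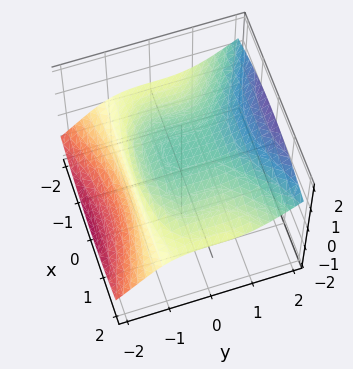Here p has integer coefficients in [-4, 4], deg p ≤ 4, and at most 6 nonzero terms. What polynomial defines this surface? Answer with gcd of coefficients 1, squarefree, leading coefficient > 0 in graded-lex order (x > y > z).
First, deg p = 3.
Then, checking where it meets the axes: one z-axis crossing is at z = 1; the surface avoids every integer x-axis point in the box.
Finally, solving for integer coefficients yields p as stated.

2*x^2*z - 2*y^3 + y^2*z + 3*z^3 - 3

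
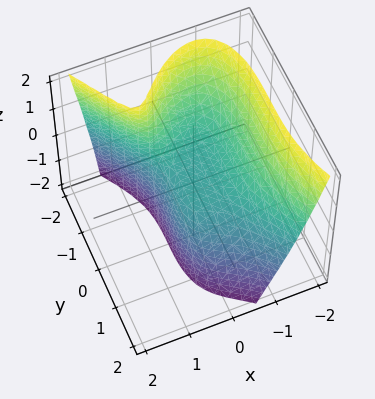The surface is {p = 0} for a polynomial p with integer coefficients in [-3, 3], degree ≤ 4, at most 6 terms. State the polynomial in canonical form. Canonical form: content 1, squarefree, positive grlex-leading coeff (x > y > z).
3*x^3 + y^3 - 3*x*z + 2*z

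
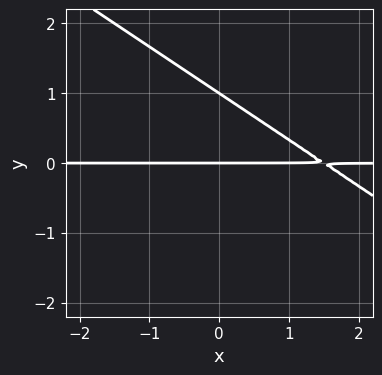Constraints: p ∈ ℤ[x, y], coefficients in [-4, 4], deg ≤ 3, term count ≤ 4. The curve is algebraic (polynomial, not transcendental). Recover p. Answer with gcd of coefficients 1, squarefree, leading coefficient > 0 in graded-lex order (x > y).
2*x*y + 3*y^2 - 3*y

First, deg p = 2. The shape is more complex than any degree-1 curve.
Next, reading off the gridlines: the y-axis gridline crossings are at y ∈ {0, 1}; every point of the x-axis in the box is on the curve.
Finally, solving for integer coefficients yields p as stated.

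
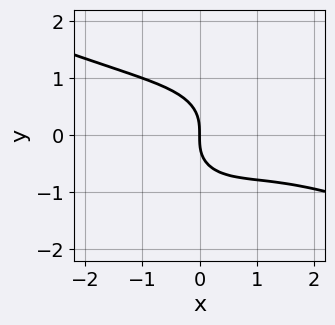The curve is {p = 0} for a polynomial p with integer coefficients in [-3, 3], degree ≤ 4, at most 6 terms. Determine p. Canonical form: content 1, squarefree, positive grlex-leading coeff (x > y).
x^3 + 2*x^2*y + 3*y^3 - x^2 + 3*x

First, deg p = 3. The shape is more complex than any degree-2 curve.
Then, observable constraints: it meets the x-axis at x = 0 (among the integer gridlines); it meets the y-axis at y = 0 (among the integer gridlines).
Finally, solving for integer coefficients yields p as stated.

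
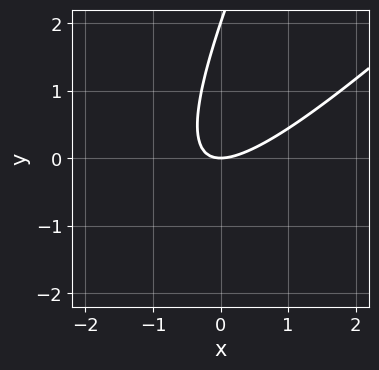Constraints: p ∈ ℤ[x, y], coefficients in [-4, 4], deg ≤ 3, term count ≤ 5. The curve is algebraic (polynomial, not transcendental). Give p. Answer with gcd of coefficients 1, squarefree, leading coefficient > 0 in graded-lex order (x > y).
(a) The degree is 2 — no degree-1 curve has this shape.
(b) From the visible intercepts: it meets the x-axis at x = 0 (among the integer gridlines); among the integer gridlines, it crosses the y-axis at y ∈ {0, 2}.
(c) Solving for integer coefficients yields p as stated.

2*x^2 - 3*x*y + y^2 - 2*y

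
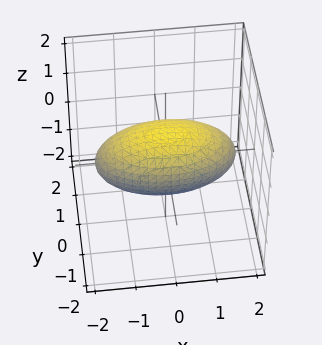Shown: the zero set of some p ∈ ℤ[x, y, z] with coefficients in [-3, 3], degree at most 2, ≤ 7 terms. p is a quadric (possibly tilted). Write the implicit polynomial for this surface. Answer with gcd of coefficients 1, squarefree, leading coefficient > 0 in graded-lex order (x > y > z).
The degree is 2 — a generic line meets the surface in up to 2 points.
Observable constraints: the y-axis gridline crossings are at y ∈ {-1, 1}; the z-axis gridline crossings are at z ∈ {-1, 1}.
These observations pin down the coefficients.

x^2 + 3*y^2 + y*z + 3*z^2 - 3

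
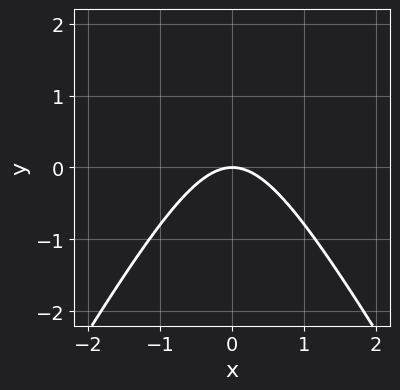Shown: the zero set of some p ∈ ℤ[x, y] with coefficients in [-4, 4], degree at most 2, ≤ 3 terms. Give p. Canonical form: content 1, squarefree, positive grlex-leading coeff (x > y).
deg p = 2. A generic line meets the curve in up to 2 points.
Symmetries: mirror symmetry x ↦ −x ⇒ only even powers of x.
Against the integer gridlines: one y-axis crossing is at y = 0; it crosses the x-axis at the gridline x = 0.
Together with the visible shape, these determine p as stated.

3*x^2 - y^2 + 3*y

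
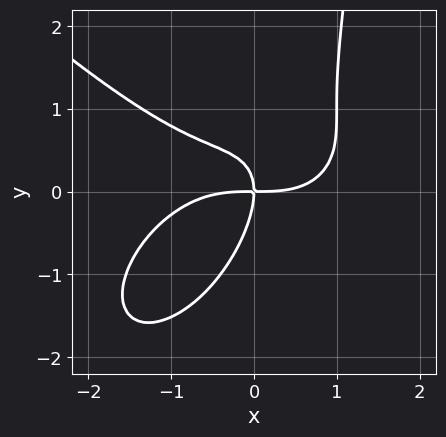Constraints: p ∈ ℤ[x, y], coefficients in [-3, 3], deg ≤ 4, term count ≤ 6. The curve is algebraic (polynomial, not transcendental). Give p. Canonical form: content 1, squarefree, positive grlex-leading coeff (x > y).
First, degree: the shape is more complex than any degree-3 curve, so deg p = 4.
Next, reading off the gridlines: one y-axis crossing is at y = 0; it crosses the x-axis at the gridline x = 0.
Finally, matching integer coefficients to the picture gives p.

x^4 + x*y^3 + 3*x*y^2 - 2*y^3 - 3*x*y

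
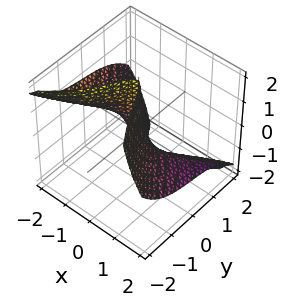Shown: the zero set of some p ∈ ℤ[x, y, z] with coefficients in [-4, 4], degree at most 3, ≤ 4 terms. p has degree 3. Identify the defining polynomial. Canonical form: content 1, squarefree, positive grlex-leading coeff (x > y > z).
x^3 + 3*x^2*z + y^3 + 2*y

First, deg p = 3.
Next, against the integer gridlines: every point of the z-axis in the box is on the surface; it meets the y-axis at y = 0 (among the integer gridlines); it meets the x-axis at x = 0 (among the integer gridlines).
Finally, solving for integer coefficients yields p as stated.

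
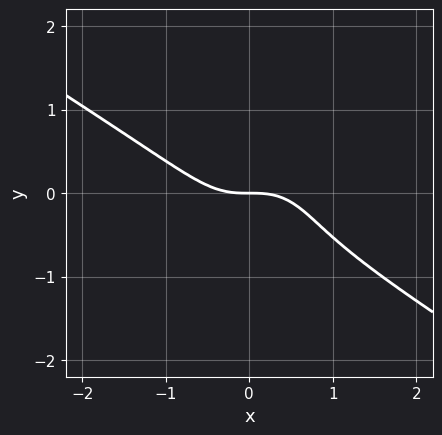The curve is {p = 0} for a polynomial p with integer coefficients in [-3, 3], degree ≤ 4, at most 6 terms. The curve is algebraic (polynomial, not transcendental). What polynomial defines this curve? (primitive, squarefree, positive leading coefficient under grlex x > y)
2*x^3 + 2*x^2*y + 3*y^3 + 2*y^2 + 2*y

First, deg p = 3.
Next, against the integer gridlines: it crosses the x-axis at the gridline x = 0; it crosses the y-axis at the gridline y = 0.
Finally, these observations pin down the coefficients.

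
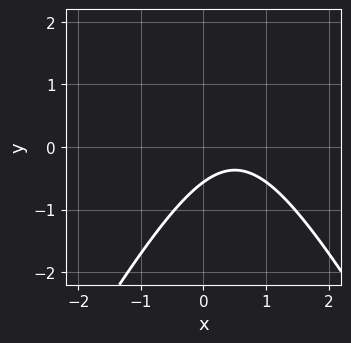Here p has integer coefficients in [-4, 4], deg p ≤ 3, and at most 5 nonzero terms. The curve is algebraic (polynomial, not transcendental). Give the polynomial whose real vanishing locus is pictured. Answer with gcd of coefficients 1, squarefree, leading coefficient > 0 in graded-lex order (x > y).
3*x^2 - y^2 - 3*x + 3*y + 2

First, deg p = 2. No degree-1 curve has this shape.
Then, observable constraints: it misses every integer gridline on the x-axis.
Finally, solving for integer coefficients yields p as stated.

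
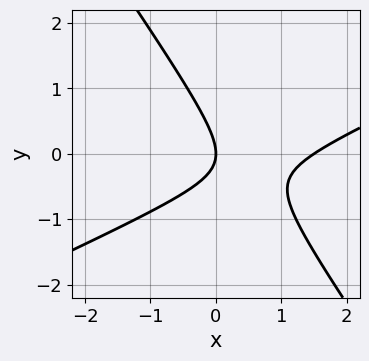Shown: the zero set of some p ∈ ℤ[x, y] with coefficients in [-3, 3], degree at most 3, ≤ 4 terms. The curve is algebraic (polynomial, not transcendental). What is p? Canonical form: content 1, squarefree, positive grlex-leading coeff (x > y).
2*x^2 - 3*x*y - 3*y^2 - 3*x

First, the degree is 2 — the shape is more complex than any degree-1 curve.
Next, against the integer gridlines: it meets the x-axis at x = 0 (among the integer gridlines); one y-axis crossing is at y = 0.
Finally, solving for integer coefficients yields p as stated.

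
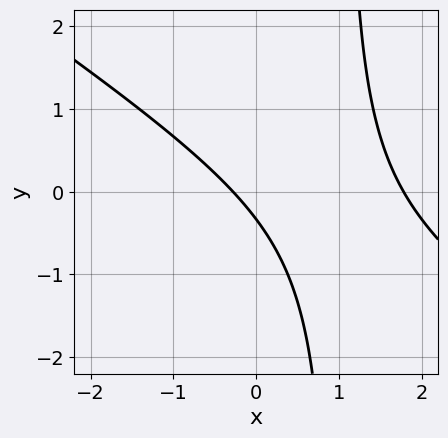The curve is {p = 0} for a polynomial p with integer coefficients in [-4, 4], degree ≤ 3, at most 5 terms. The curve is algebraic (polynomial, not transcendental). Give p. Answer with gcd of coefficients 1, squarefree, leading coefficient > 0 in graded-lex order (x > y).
1. Degree: no degree-1 curve has this shape, so deg p = 2.
2. Matching integer coefficients to the picture gives p.

2*x^2 + 3*x*y - 3*x - 3*y - 1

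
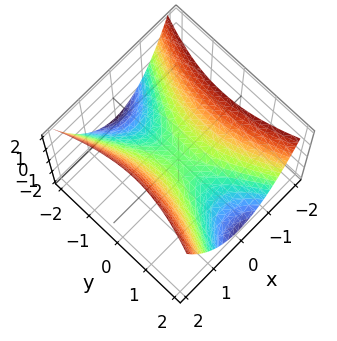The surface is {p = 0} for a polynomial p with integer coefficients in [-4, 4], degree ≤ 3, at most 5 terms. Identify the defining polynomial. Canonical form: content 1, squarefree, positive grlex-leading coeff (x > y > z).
The degree is 2 — a hyperbolic paraboloid; a quadric.
Symmetries: the y ↦ −y reflection is a symmetry, so y appears only in even powers; it's symmetric under x → −x, forcing even powers of x.
From the axis intercepts and sections: it crosses the y-axis at the gridline y = 0; one z-axis crossing is at z = 0; it meets the x-axis at x = 0 (among the integer gridlines).
Fitting integer coefficients to these (and the overall shape) gives p.

3*x^2 - y^2 - 3*z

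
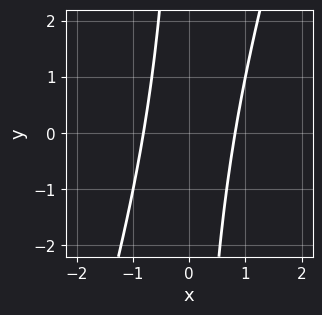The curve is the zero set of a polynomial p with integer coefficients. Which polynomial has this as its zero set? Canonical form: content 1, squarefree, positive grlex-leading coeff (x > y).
3*x^2 - x*y - 2

First, the degree is 2 — a generic line meets the curve in up to 2 points.
Then, from the visible intercepts: the curve avoids every integer y-axis point in the box.
Finally, putting this together gives p.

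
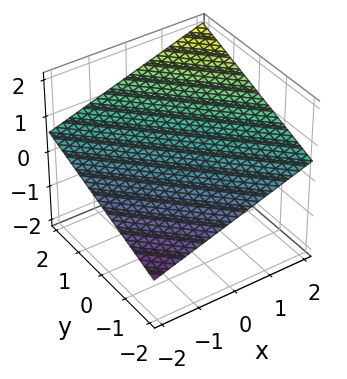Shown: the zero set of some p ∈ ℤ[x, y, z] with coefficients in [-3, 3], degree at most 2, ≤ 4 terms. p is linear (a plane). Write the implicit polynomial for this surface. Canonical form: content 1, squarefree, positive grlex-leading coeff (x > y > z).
First, deg p = 1. Every cross-section is a straight line — this is a plane.
Then, reading off the gridlines: it meets the x-axis at x = -2 (among the integer gridlines); it meets the y-axis at y = -2 (among the integer gridlines).
Finally, these observations pin down the coefficients.

x + y - 3*z + 2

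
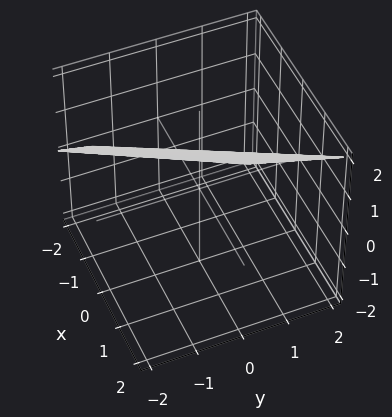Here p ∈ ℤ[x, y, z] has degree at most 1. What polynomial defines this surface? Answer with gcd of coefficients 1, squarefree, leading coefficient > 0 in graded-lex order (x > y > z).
First, deg p = 1.
Next, against the integer gridlines: one x-axis crossing is at x = -1; it meets the z-axis at z = 1 (among the integer gridlines); it meets the y-axis at y = 2 (among the integer gridlines).
Finally, putting this together gives p.

2*x - y - 2*z + 2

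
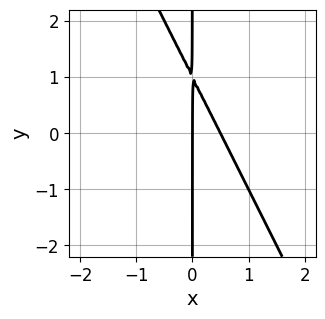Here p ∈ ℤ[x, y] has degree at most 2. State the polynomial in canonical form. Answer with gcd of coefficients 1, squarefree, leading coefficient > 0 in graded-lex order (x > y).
2*x^2 + x*y - x

(a) The degree is 2 — the shape is more complex than any degree-1 curve.
(b) Observable constraints: one x-axis crossing is at x = 0; the visible y-axis segment lies entirely on the curve.
(c) The integer polynomial consistent with all of this is the stated p.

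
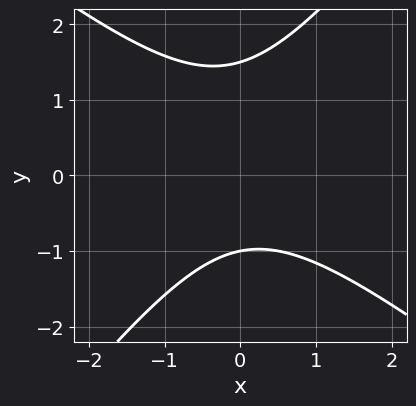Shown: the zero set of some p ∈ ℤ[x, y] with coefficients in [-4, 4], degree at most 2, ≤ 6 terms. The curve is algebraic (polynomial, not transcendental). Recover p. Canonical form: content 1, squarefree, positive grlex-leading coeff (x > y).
2*x^2 + x*y - 2*y^2 + y + 3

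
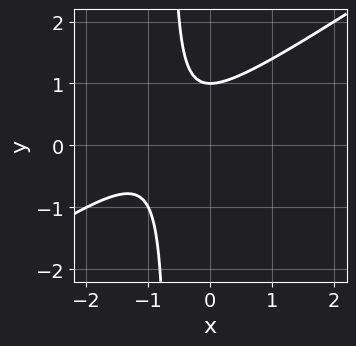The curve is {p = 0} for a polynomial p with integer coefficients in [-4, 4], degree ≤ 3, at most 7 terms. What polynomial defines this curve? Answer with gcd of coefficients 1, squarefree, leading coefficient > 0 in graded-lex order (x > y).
(a) Degree: no degree-1 curve has this shape, so deg p = 2.
(b) From the axis intercepts and sections: it meets the y-axis at y = 1 (among the integer gridlines); it misses every integer gridline on the x-axis.
(c) Matching integer coefficients to the picture gives p.

2*x^2 - 3*x*y + 3*x - 2*y + 2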